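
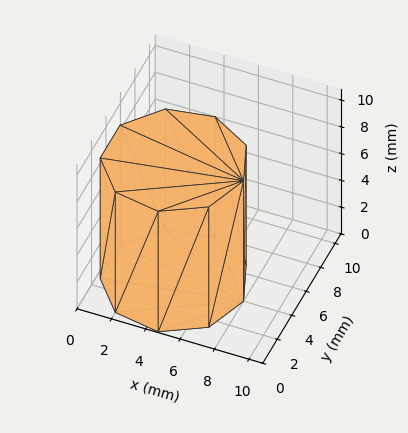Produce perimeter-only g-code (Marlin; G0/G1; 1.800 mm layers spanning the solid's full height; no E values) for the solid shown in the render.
Reading the render: the shape is a regular 9-sided prism (a cylinder approximated with 9 flat sides), circumscribed radius ≈ 4 mm, height ≈ 9 mm (dimensions read to the nearest mm from the axis ticks). For the g-code, the solid's height is divided into equal slices at the stated Δz and each level perimeter traced with G1 moves after a G0 lift.

; perimeter-only toolpath
G21 ; units = mm
G90 ; absolute positioning
G28 ; home
; layer 1
G0 Z1.800
G0 X8.000 Y4.000
G1 X7.064 Y6.571
G1 X4.695 Y7.939
G1 X2.000 Y7.464
G1 X0.241 Y5.368
G1 X0.241 Y2.632
G1 X2.000 Y0.536
G1 X4.695 Y0.061
G1 X7.064 Y1.429
G1 X8.000 Y4.000
; layer 2
G0 Z3.600
G0 X8.000 Y4.000
G1 X7.064 Y6.571
G1 X4.695 Y7.939
G1 X2.000 Y7.464
G1 X0.241 Y5.368
G1 X0.241 Y2.632
G1 X2.000 Y0.536
G1 X4.695 Y0.061
G1 X7.064 Y1.429
G1 X8.000 Y4.000
; layer 3
G0 Z5.400
G0 X8.000 Y4.000
G1 X7.064 Y6.571
G1 X4.695 Y7.939
G1 X2.000 Y7.464
G1 X0.241 Y5.368
G1 X0.241 Y2.632
G1 X2.000 Y0.536
G1 X4.695 Y0.061
G1 X7.064 Y1.429
G1 X8.000 Y4.000
; layer 4
G0 Z7.200
G0 X8.000 Y4.000
G1 X7.064 Y6.571
G1 X4.695 Y7.939
G1 X2.000 Y7.464
G1 X0.241 Y5.368
G1 X0.241 Y2.632
G1 X2.000 Y0.536
G1 X4.695 Y0.061
G1 X7.064 Y1.429
G1 X8.000 Y4.000
; layer 5
G0 Z9.000
G0 X8.000 Y4.000
G1 X7.064 Y6.571
G1 X4.695 Y7.939
G1 X2.000 Y7.464
G1 X0.241 Y5.368
G1 X0.241 Y2.632
G1 X2.000 Y0.536
G1 X4.695 Y0.061
G1 X7.064 Y1.429
G1 X8.000 Y4.000
M2 ; end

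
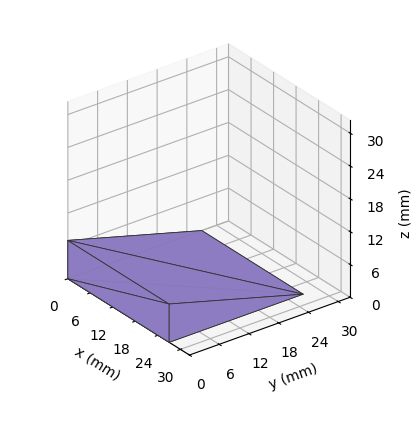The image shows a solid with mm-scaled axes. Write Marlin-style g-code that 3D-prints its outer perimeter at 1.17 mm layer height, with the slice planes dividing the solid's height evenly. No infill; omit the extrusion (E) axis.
Reading the render: the shape is a wedge (ramp): 27 × 27 mm base, rising to 7 mm along the y=0 edge and sloping linearly to z=0 at y=27 (dimensions read to the nearest mm from the axis ticks). For the g-code, the solid's height is divided into equal slices at the stated Δz and each level perimeter traced with G1 moves after a G0 lift.

; perimeter-only toolpath
G21 ; units = mm
G90 ; absolute positioning
G28 ; home
; layer 1
G0 Z1.17
G0 X0.00 Y0.00
G1 X27.00 Y0.00
G1 X27.00 Y22.50
G1 X0.00 Y22.50
G1 X0.00 Y0.00
; layer 2
G0 Z2.33
G0 X0.00 Y0.00
G1 X27.00 Y0.00
G1 X27.00 Y18.00
G1 X0.00 Y18.00
G1 X0.00 Y0.00
; layer 3
G0 Z3.50
G0 X0.00 Y0.00
G1 X27.00 Y0.00
G1 X27.00 Y13.50
G1 X0.00 Y13.50
G1 X0.00 Y0.00
; layer 4
G0 Z4.67
G0 X0.00 Y0.00
G1 X27.00 Y0.00
G1 X27.00 Y9.00
G1 X0.00 Y9.00
G1 X0.00 Y0.00
; layer 5
G0 Z5.83
G0 X0.00 Y0.00
G1 X27.00 Y0.00
G1 X27.00 Y4.50
G1 X0.00 Y4.50
G1 X0.00 Y0.00
M2 ; end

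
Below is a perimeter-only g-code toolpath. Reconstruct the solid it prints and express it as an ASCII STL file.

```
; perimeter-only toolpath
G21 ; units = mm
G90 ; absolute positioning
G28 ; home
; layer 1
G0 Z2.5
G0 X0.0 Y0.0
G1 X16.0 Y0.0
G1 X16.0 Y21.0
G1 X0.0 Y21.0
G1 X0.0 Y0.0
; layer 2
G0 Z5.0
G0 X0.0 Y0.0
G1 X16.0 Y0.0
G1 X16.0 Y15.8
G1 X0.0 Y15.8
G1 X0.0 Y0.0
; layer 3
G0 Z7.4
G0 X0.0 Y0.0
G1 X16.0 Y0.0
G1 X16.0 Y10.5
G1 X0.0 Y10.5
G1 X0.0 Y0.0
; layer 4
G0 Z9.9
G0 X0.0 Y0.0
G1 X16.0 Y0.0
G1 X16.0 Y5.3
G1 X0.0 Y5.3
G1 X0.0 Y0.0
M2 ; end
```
solid part
  facet normal 0.0000 0.0000 -1.0000
    outer loop
      vertex 16.0 26.3 0.0
      vertex 16.0 0.0 0.0
      vertex 0.0 0.0 0.0
    endloop
  endfacet
  facet normal 0.0000 0.0000 -1.0000
    outer loop
      vertex 0.0 26.3 0.0
      vertex 16.0 26.3 0.0
      vertex 0.0 0.0 0.0
    endloop
  endfacet
  facet normal 0.0000 -1.0000 0.0000
    outer loop
      vertex 0.0 0.0 0.0
      vertex 16.0 0.0 0.0
      vertex 16.0 0.0 12.4
    endloop
  endfacet
  facet normal 0.0000 -1.0000 0.0000
    outer loop
      vertex 0.0 0.0 0.0
      vertex 16.0 0.0 12.4
      vertex 0.0 0.0 12.4
    endloop
  endfacet
  facet normal 0.0000 0.4265 0.9045
    outer loop
      vertex 0.0 0.0 12.4
      vertex 16.0 0.0 12.4
      vertex 16.0 26.3 0.0
    endloop
  endfacet
  facet normal 0.0000 0.4265 0.9045
    outer loop
      vertex 0.0 0.0 12.4
      vertex 16.0 26.3 0.0
      vertex 0.0 26.3 0.0
    endloop
  endfacet
  facet normal -1.0000 0.0000 0.0000
    outer loop
      vertex 0.0 0.0 12.4
      vertex 0.0 26.3 0.0
      vertex 0.0 0.0 0.0
    endloop
  endfacet
  facet normal 1.0000 0.0000 0.0000
    outer loop
      vertex 16.0 0.0 0.0
      vertex 16.0 26.3 0.0
      vertex 16.0 0.0 12.4
    endloop
  endfacet
endsolid part

The G0 Z moves step by Δz≈2.5 mm. The G1 loops shrink linearly with z, so the solid tapers from its base footprint up to z≈12.4. Closing with a flat bottom cap and the tapered top and triangulating gives 8 facets — a wedge (ramp): 16 × 26.3 mm base, rising to 12.4 mm along the y=0 edge and sloping linearly to z=0 at y=26.3.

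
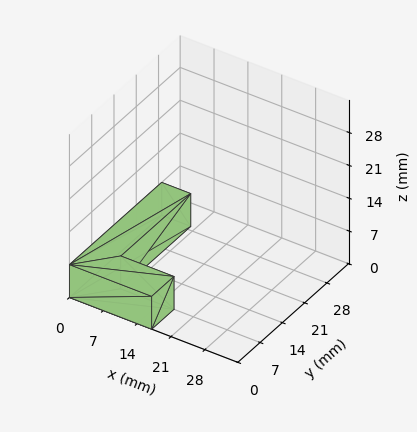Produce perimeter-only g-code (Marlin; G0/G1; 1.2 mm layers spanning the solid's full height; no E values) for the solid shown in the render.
Reading the render: the shape is an L-shaped prism: outer 17 × 29 mm, arm thicknesses ≈ 7 mm (horizontal) and 6 mm (vertical), extruded 7 mm in z (dimensions read to the nearest mm from the axis ticks). For the g-code, the solid's height is divided into equal slices at the stated Δz and each level perimeter traced with G1 moves after a G0 lift.

; perimeter-only toolpath
G21 ; units = mm
G90 ; absolute positioning
G28 ; home
; layer 1
G0 Z1.2
G0 X0.0 Y0.0
G1 X17.0 Y0.0
G1 X17.0 Y7.0
G1 X6.0 Y7.0
G1 X6.0 Y29.0
G1 X0.0 Y29.0
G1 X0.0 Y0.0
; layer 2
G0 Z2.3
G0 X0.0 Y0.0
G1 X17.0 Y0.0
G1 X17.0 Y7.0
G1 X6.0 Y7.0
G1 X6.0 Y29.0
G1 X0.0 Y29.0
G1 X0.0 Y0.0
; layer 3
G0 Z3.5
G0 X0.0 Y0.0
G1 X17.0 Y0.0
G1 X17.0 Y7.0
G1 X6.0 Y7.0
G1 X6.0 Y29.0
G1 X0.0 Y29.0
G1 X0.0 Y0.0
; layer 4
G0 Z4.7
G0 X0.0 Y0.0
G1 X17.0 Y0.0
G1 X17.0 Y7.0
G1 X6.0 Y7.0
G1 X6.0 Y29.0
G1 X0.0 Y29.0
G1 X0.0 Y0.0
; layer 5
G0 Z5.8
G0 X0.0 Y0.0
G1 X17.0 Y0.0
G1 X17.0 Y7.0
G1 X6.0 Y7.0
G1 X6.0 Y29.0
G1 X0.0 Y29.0
G1 X0.0 Y0.0
; layer 6
G0 Z7.0
G0 X0.0 Y0.0
G1 X17.0 Y0.0
G1 X17.0 Y7.0
G1 X6.0 Y7.0
G1 X6.0 Y29.0
G1 X0.0 Y29.0
G1 X0.0 Y0.0
M2 ; end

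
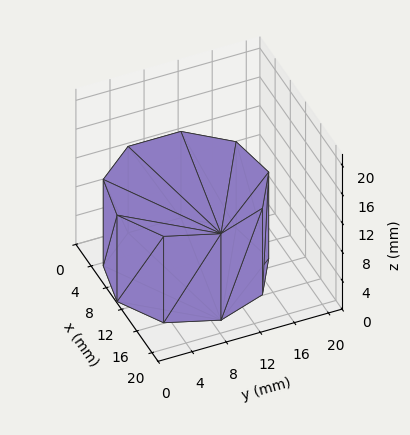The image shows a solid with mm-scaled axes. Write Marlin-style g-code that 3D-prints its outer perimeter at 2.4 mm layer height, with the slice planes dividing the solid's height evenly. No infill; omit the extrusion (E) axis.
Reading the render: the shape is a regular 9-sided prism (a cylinder approximated with 9 flat sides), circumscribed radius ≈ 9 mm, height ≈ 12 mm (dimensions read to the nearest mm from the axis ticks). For the g-code, the solid's height is divided into equal slices at the stated Δz and each level perimeter traced with G1 moves after a G0 lift.

; perimeter-only toolpath
G21 ; units = mm
G90 ; absolute positioning
G28 ; home
; layer 1
G0 Z2.4
G0 X18.0 Y9.0
G1 X15.9 Y14.8
G1 X10.6 Y17.9
G1 X4.5 Y16.8
G1 X0.5 Y12.1
G1 X0.5 Y5.9
G1 X4.5 Y1.2
G1 X10.6 Y0.1
G1 X15.9 Y3.2
G1 X18.0 Y9.0
; layer 2
G0 Z4.8
G0 X18.0 Y9.0
G1 X15.9 Y14.8
G1 X10.6 Y17.9
G1 X4.5 Y16.8
G1 X0.5 Y12.1
G1 X0.5 Y5.9
G1 X4.5 Y1.2
G1 X10.6 Y0.1
G1 X15.9 Y3.2
G1 X18.0 Y9.0
; layer 3
G0 Z7.2
G0 X18.0 Y9.0
G1 X15.9 Y14.8
G1 X10.6 Y17.9
G1 X4.5 Y16.8
G1 X0.5 Y12.1
G1 X0.5 Y5.9
G1 X4.5 Y1.2
G1 X10.6 Y0.1
G1 X15.9 Y3.2
G1 X18.0 Y9.0
; layer 4
G0 Z9.6
G0 X18.0 Y9.0
G1 X15.9 Y14.8
G1 X10.6 Y17.9
G1 X4.5 Y16.8
G1 X0.5 Y12.1
G1 X0.5 Y5.9
G1 X4.5 Y1.2
G1 X10.6 Y0.1
G1 X15.9 Y3.2
G1 X18.0 Y9.0
; layer 5
G0 Z12.0
G0 X18.0 Y9.0
G1 X15.9 Y14.8
G1 X10.6 Y17.9
G1 X4.5 Y16.8
G1 X0.5 Y12.1
G1 X0.5 Y5.9
G1 X4.5 Y1.2
G1 X10.6 Y0.1
G1 X15.9 Y3.2
G1 X18.0 Y9.0
M2 ; end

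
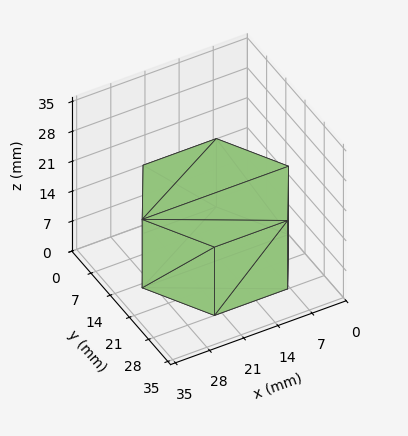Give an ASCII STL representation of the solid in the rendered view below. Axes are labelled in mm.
Reading the render: the shape is a regular 6-sided prism (a cylinder approximated with 6 flat sides), circumscribed radius ≈ 15 mm, height ≈ 16 mm (dimensions read to the nearest mm from the axis ticks). For the STL, each face is triangulated and given an outward normal.

solid part
  facet normal 0.0000 0.0000 -1.0000
    outer loop
      vertex 7.50 27.99 0.00
      vertex 22.50 27.99 0.00
      vertex 30.00 15.00 0.00
    endloop
  endfacet
  facet normal 0.0000 0.0000 -1.0000
    outer loop
      vertex 0.00 15.00 0.00
      vertex 7.50 27.99 0.00
      vertex 30.00 15.00 0.00
    endloop
  endfacet
  facet normal 0.0000 0.0000 -1.0000
    outer loop
      vertex 7.50 2.01 0.00
      vertex 0.00 15.00 0.00
      vertex 30.00 15.00 0.00
    endloop
  endfacet
  facet normal 0.0000 0.0000 -1.0000
    outer loop
      vertex 22.50 2.01 0.00
      vertex 7.50 2.01 0.00
      vertex 30.00 15.00 0.00
    endloop
  endfacet
  facet normal 0.0000 0.0000 1.0000
    outer loop
      vertex 30.00 15.00 16.00
      vertex 22.50 27.99 16.00
      vertex 7.50 27.99 16.00
    endloop
  endfacet
  facet normal 0.0000 0.0000 1.0000
    outer loop
      vertex 30.00 15.00 16.00
      vertex 7.50 27.99 16.00
      vertex 0.00 15.00 16.00
    endloop
  endfacet
  facet normal 0.0000 0.0000 1.0000
    outer loop
      vertex 30.00 15.00 16.00
      vertex 0.00 15.00 16.00
      vertex 7.50 2.01 16.00
    endloop
  endfacet
  facet normal 0.0000 0.0000 1.0000
    outer loop
      vertex 30.00 15.00 16.00
      vertex 7.50 2.01 16.00
      vertex 22.50 2.01 16.00
    endloop
  endfacet
  facet normal 0.8660 0.5000 0.0000
    outer loop
      vertex 30.00 15.00 0.00
      vertex 22.50 27.99 0.00
      vertex 22.50 27.99 16.00
    endloop
  endfacet
  facet normal 0.8660 0.5000 0.0000
    outer loop
      vertex 30.00 15.00 0.00
      vertex 22.50 27.99 16.00
      vertex 30.00 15.00 16.00
    endloop
  endfacet
  facet normal 0.0000 1.0000 0.0000
    outer loop
      vertex 22.50 27.99 0.00
      vertex 7.50 27.99 0.00
      vertex 7.50 27.99 16.00
    endloop
  endfacet
  facet normal 0.0000 1.0000 0.0000
    outer loop
      vertex 22.50 27.99 0.00
      vertex 7.50 27.99 16.00
      vertex 22.50 27.99 16.00
    endloop
  endfacet
  facet normal -0.8660 0.5000 0.0000
    outer loop
      vertex 7.50 27.99 0.00
      vertex 0.00 15.00 0.00
      vertex 0.00 15.00 16.00
    endloop
  endfacet
  facet normal -0.8660 0.5000 0.0000
    outer loop
      vertex 7.50 27.99 0.00
      vertex 0.00 15.00 16.00
      vertex 7.50 27.99 16.00
    endloop
  endfacet
  facet normal -0.8660 -0.5000 0.0000
    outer loop
      vertex 0.00 15.00 0.00
      vertex 7.50 2.01 0.00
      vertex 7.50 2.01 16.00
    endloop
  endfacet
  facet normal -0.8660 -0.5000 0.0000
    outer loop
      vertex 0.00 15.00 0.00
      vertex 7.50 2.01 16.00
      vertex 0.00 15.00 16.00
    endloop
  endfacet
  facet normal 0.0000 -1.0000 0.0000
    outer loop
      vertex 7.50 2.01 0.00
      vertex 22.50 2.01 0.00
      vertex 22.50 2.01 16.00
    endloop
  endfacet
  facet normal 0.0000 -1.0000 0.0000
    outer loop
      vertex 7.50 2.01 0.00
      vertex 22.50 2.01 16.00
      vertex 7.50 2.01 16.00
    endloop
  endfacet
  facet normal 0.8660 -0.5000 0.0000
    outer loop
      vertex 22.50 2.01 0.00
      vertex 30.00 15.00 0.00
      vertex 30.00 15.00 16.00
    endloop
  endfacet
  facet normal 0.8660 -0.5000 0.0000
    outer loop
      vertex 22.50 2.01 0.00
      vertex 30.00 15.00 16.00
      vertex 22.50 2.01 16.00
    endloop
  endfacet
endsolid part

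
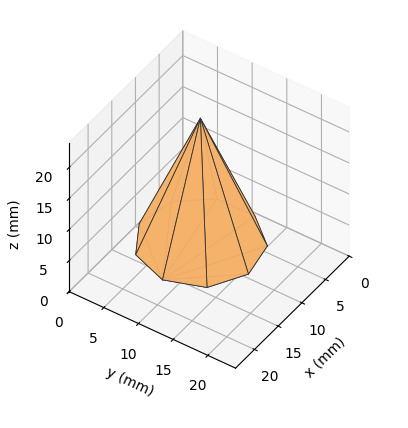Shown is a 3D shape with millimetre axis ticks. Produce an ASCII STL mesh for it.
Reading the render: the shape is a regular 9-sided pyramid, base circumscribed radius ≈ 8 mm, apex at z ≈ 20 mm (dimensions read to the nearest mm from the axis ticks). For the STL, each face is triangulated and given an outward normal.

solid part
  facet normal 0.0000 0.0000 -1.0000
    outer loop
      vertex 9.389 15.878 0.000
      vertex 14.128 13.142 0.000
      vertex 16.000 8.000 0.000
    endloop
  endfacet
  facet normal 0.0000 0.0000 -1.0000
    outer loop
      vertex 4.000 14.928 0.000
      vertex 9.389 15.878 0.000
      vertex 16.000 8.000 0.000
    endloop
  endfacet
  facet normal 0.0000 0.0000 -1.0000
    outer loop
      vertex 0.482 10.736 0.000
      vertex 4.000 14.928 0.000
      vertex 16.000 8.000 0.000
    endloop
  endfacet
  facet normal 0.0000 0.0000 -1.0000
    outer loop
      vertex 0.482 5.264 0.000
      vertex 0.482 10.736 0.000
      vertex 16.000 8.000 0.000
    endloop
  endfacet
  facet normal 0.0000 0.0000 -1.0000
    outer loop
      vertex 4.000 1.072 0.000
      vertex 0.482 5.264 0.000
      vertex 16.000 8.000 0.000
    endloop
  endfacet
  facet normal 0.0000 0.0000 -1.0000
    outer loop
      vertex 9.389 0.122 0.000
      vertex 4.000 1.072 0.000
      vertex 16.000 8.000 0.000
    endloop
  endfacet
  facet normal 0.0000 0.0000 -1.0000
    outer loop
      vertex 14.128 2.858 0.000
      vertex 9.389 0.122 0.000
      vertex 16.000 8.000 0.000
    endloop
  endfacet
  facet normal 0.8796 0.3202 0.3518
    outer loop
      vertex 16.000 8.000 0.000
      vertex 14.128 13.142 0.000
      vertex 8.000 8.000 20.000
    endloop
  endfacet
  facet normal 0.4680 0.8107 0.3518
    outer loop
      vertex 14.128 13.142 0.000
      vertex 9.389 15.878 0.000
      vertex 8.000 8.000 20.000
    endloop
  endfacet
  facet normal -0.1625 0.9218 0.3518
    outer loop
      vertex 9.389 15.878 0.000
      vertex 4.000 14.928 0.000
      vertex 8.000 8.000 20.000
    endloop
  endfacet
  facet normal -0.7170 0.6017 0.3518
    outer loop
      vertex 4.000 14.928 0.000
      vertex 0.482 10.736 0.000
      vertex 8.000 8.000 20.000
    endloop
  endfacet
  facet normal -0.9361 0.0000 0.3519
    outer loop
      vertex 0.482 10.736 0.000
      vertex 0.482 5.264 0.000
      vertex 8.000 8.000 20.000
    endloop
  endfacet
  facet normal -0.7170 -0.6017 0.3518
    outer loop
      vertex 0.482 5.264 0.000
      vertex 4.000 1.072 0.000
      vertex 8.000 8.000 20.000
    endloop
  endfacet
  facet normal -0.1625 -0.9218 0.3518
    outer loop
      vertex 4.000 1.072 0.000
      vertex 9.389 0.122 0.000
      vertex 8.000 8.000 20.000
    endloop
  endfacet
  facet normal 0.4680 -0.8107 0.3518
    outer loop
      vertex 9.389 0.122 0.000
      vertex 14.128 2.858 0.000
      vertex 8.000 8.000 20.000
    endloop
  endfacet
  facet normal 0.8796 -0.3202 0.3518
    outer loop
      vertex 14.128 2.858 0.000
      vertex 16.000 8.000 0.000
      vertex 8.000 8.000 20.000
    endloop
  endfacet
endsolid part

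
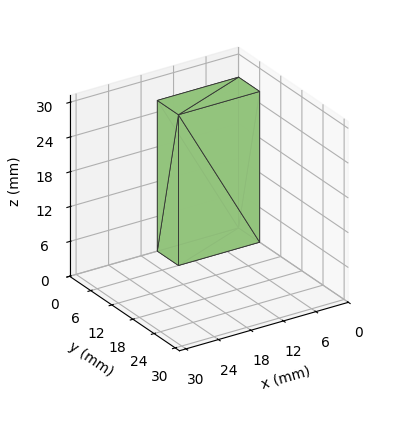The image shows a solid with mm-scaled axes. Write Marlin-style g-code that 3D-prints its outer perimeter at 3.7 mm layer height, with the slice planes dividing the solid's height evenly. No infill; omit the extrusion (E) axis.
Reading the render: the shape is a rectangular box, roughly 15 × 6 mm footprint and 26 mm tall (dimensions read to the nearest mm from the axis ticks). For the g-code, the solid's height is divided into equal slices at the stated Δz and each level perimeter traced with G1 moves after a G0 lift.

; perimeter-only toolpath
G21 ; units = mm
G90 ; absolute positioning
G28 ; home
; layer 1
G0 Z3.7
G0 X0.0 Y0.0
G1 X15.0 Y0.0
G1 X15.0 Y6.0
G1 X0.0 Y6.0
G1 X0.0 Y0.0
; layer 2
G0 Z7.4
G0 X0.0 Y0.0
G1 X15.0 Y0.0
G1 X15.0 Y6.0
G1 X0.0 Y6.0
G1 X0.0 Y0.0
; layer 3
G0 Z11.1
G0 X0.0 Y0.0
G1 X15.0 Y0.0
G1 X15.0 Y6.0
G1 X0.0 Y6.0
G1 X0.0 Y0.0
; layer 4
G0 Z14.9
G0 X0.0 Y0.0
G1 X15.0 Y0.0
G1 X15.0 Y6.0
G1 X0.0 Y6.0
G1 X0.0 Y0.0
; layer 5
G0 Z18.6
G0 X0.0 Y0.0
G1 X15.0 Y0.0
G1 X15.0 Y6.0
G1 X0.0 Y6.0
G1 X0.0 Y0.0
; layer 6
G0 Z22.3
G0 X0.0 Y0.0
G1 X15.0 Y0.0
G1 X15.0 Y6.0
G1 X0.0 Y6.0
G1 X0.0 Y0.0
; layer 7
G0 Z26.0
G0 X0.0 Y0.0
G1 X15.0 Y0.0
G1 X15.0 Y6.0
G1 X0.0 Y6.0
G1 X0.0 Y0.0
M2 ; end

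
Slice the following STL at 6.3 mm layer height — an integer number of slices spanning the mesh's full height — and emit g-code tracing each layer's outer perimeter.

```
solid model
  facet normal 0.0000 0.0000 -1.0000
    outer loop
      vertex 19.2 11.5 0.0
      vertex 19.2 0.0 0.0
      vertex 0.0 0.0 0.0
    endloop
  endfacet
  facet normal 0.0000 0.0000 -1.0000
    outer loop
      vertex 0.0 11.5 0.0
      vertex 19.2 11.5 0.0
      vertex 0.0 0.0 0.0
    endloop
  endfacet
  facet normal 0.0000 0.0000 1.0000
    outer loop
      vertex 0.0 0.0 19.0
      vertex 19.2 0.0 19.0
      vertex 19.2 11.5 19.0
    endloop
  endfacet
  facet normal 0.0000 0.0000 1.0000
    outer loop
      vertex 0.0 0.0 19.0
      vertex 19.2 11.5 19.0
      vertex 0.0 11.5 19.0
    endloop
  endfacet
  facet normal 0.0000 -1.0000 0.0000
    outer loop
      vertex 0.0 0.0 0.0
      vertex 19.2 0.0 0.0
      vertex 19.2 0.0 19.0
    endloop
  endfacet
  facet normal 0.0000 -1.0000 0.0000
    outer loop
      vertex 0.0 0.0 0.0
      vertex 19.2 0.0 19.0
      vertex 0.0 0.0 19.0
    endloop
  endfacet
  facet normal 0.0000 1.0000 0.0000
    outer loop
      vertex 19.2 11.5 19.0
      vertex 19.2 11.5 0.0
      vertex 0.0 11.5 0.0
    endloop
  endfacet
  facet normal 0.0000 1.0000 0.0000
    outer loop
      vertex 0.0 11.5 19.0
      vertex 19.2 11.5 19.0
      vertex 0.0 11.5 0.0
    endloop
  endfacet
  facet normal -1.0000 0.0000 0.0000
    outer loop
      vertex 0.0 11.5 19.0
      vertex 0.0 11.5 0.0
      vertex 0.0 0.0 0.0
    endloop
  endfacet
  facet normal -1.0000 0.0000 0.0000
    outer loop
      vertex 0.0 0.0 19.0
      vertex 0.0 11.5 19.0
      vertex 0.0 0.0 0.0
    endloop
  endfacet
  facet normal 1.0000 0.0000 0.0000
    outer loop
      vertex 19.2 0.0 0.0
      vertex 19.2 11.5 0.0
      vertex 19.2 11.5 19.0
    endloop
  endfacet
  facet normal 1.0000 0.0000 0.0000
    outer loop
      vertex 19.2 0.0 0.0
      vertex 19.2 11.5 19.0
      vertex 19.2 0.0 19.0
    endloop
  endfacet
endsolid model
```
; perimeter-only toolpath
G21 ; units = mm
G90 ; absolute positioning
G28 ; home
; layer 1
G0 Z6.3
G0 X0.0 Y0.0
G1 X19.2 Y0.0
G1 X19.2 Y11.5
G1 X0.0 Y11.5
G1 X0.0 Y0.0
; layer 2
G0 Z12.7
G0 X0.0 Y0.0
G1 X19.2 Y0.0
G1 X19.2 Y11.5
G1 X0.0 Y11.5
G1 X0.0 Y0.0
; layer 3
G0 Z19.0
G0 X0.0 Y0.0
G1 X19.2 Y0.0
G1 X19.2 Y11.5
G1 X0.0 Y11.5
G1 X0.0 Y0.0
M2 ; end

The solid is a rectangular box, roughly 19.2 × 11.5 mm footprint and 19 mm tall. Slicing at Δz = 6.3 mm — 3 equal slices spanning the solid's height, so layer i sits at z = i·h/3 — gives 3 non-empty perimeters. Each is a 4-segment closed polygon; G0 lifts to the layer z and rapids to the start vertex, then G1 traces the edges.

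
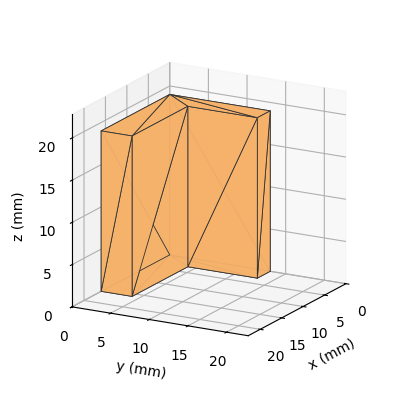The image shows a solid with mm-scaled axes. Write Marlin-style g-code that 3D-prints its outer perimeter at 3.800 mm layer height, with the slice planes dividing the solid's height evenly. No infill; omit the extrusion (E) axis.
Reading the render: the shape is an L-shaped prism: outer 16 × 13 mm, arm thicknesses ≈ 4 mm (horizontal) and 3 mm (vertical), extruded 19 mm in z (dimensions read to the nearest mm from the axis ticks). For the g-code, the solid's height is divided into equal slices at the stated Δz and each level perimeter traced with G1 moves after a G0 lift.

; perimeter-only toolpath
G21 ; units = mm
G90 ; absolute positioning
G28 ; home
; layer 1
G0 Z3.800
G0 X0.000 Y0.000
G1 X16.000 Y0.000
G1 X16.000 Y4.000
G1 X3.000 Y4.000
G1 X3.000 Y13.000
G1 X0.000 Y13.000
G1 X0.000 Y0.000
; layer 2
G0 Z7.600
G0 X0.000 Y0.000
G1 X16.000 Y0.000
G1 X16.000 Y4.000
G1 X3.000 Y4.000
G1 X3.000 Y13.000
G1 X0.000 Y13.000
G1 X0.000 Y0.000
; layer 3
G0 Z11.400
G0 X0.000 Y0.000
G1 X16.000 Y0.000
G1 X16.000 Y4.000
G1 X3.000 Y4.000
G1 X3.000 Y13.000
G1 X0.000 Y13.000
G1 X0.000 Y0.000
; layer 4
G0 Z15.200
G0 X0.000 Y0.000
G1 X16.000 Y0.000
G1 X16.000 Y4.000
G1 X3.000 Y4.000
G1 X3.000 Y13.000
G1 X0.000 Y13.000
G1 X0.000 Y0.000
; layer 5
G0 Z19.000
G0 X0.000 Y0.000
G1 X16.000 Y0.000
G1 X16.000 Y4.000
G1 X3.000 Y4.000
G1 X3.000 Y13.000
G1 X0.000 Y13.000
G1 X0.000 Y0.000
M2 ; end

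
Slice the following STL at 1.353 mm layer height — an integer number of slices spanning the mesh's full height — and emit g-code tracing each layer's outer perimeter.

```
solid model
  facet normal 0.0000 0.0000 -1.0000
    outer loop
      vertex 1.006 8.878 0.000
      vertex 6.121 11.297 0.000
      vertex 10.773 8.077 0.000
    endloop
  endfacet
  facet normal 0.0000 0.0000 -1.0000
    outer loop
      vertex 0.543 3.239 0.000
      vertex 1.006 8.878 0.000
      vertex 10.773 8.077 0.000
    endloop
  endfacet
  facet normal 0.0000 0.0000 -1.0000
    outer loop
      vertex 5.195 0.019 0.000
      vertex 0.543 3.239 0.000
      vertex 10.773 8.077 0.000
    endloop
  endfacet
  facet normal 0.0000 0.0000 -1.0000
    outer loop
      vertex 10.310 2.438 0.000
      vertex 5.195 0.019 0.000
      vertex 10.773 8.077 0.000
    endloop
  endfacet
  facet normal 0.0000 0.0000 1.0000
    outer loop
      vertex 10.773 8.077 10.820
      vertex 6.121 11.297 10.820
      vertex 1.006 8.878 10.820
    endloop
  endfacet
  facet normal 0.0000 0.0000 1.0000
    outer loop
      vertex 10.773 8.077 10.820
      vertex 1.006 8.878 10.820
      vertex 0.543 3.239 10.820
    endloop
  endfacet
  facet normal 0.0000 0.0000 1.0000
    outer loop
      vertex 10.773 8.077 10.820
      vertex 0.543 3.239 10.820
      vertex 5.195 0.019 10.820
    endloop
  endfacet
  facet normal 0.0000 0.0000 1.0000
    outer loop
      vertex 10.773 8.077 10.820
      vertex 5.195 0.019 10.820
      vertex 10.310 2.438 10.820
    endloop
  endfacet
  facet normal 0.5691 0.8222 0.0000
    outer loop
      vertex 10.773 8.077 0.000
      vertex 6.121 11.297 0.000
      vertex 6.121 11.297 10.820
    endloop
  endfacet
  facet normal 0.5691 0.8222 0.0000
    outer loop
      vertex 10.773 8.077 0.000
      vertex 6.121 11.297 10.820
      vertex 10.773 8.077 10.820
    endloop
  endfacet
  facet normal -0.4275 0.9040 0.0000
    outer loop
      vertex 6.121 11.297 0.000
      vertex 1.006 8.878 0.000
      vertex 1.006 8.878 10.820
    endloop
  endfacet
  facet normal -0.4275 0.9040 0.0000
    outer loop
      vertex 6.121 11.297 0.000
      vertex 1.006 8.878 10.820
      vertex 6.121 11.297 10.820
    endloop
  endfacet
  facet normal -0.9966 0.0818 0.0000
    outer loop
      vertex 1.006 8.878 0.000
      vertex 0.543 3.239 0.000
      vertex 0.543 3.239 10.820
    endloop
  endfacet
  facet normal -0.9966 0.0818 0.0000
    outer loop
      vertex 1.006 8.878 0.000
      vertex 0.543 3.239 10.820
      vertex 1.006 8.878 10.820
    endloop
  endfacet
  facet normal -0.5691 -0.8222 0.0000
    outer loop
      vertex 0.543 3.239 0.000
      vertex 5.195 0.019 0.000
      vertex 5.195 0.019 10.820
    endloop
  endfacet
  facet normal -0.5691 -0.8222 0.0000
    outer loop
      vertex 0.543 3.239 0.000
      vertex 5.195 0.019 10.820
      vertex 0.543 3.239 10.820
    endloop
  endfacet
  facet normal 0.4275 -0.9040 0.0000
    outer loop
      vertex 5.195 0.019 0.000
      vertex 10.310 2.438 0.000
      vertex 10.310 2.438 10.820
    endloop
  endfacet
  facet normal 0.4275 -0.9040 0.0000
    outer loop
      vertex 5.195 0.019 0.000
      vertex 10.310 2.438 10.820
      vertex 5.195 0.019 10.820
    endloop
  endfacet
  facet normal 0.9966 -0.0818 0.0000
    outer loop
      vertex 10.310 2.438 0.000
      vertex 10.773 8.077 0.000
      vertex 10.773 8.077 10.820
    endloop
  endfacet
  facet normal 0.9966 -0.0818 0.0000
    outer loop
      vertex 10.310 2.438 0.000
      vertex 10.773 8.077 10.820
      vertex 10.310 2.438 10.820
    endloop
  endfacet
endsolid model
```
; perimeter-only toolpath
G21 ; units = mm
G90 ; absolute positioning
G28 ; home
; layer 1
G0 Z1.353
G0 X10.773 Y8.077
G1 X6.121 Y11.297
G1 X1.006 Y8.878
G1 X0.543 Y3.239
G1 X5.195 Y0.019
G1 X10.310 Y2.438
G1 X10.773 Y8.077
; layer 2
G0 Z2.705
G0 X10.773 Y8.077
G1 X6.121 Y11.297
G1 X1.006 Y8.878
G1 X0.543 Y3.239
G1 X5.195 Y0.019
G1 X10.310 Y2.438
G1 X10.773 Y8.077
; layer 3
G0 Z4.058
G0 X10.773 Y8.077
G1 X6.121 Y11.297
G1 X1.006 Y8.878
G1 X0.543 Y3.239
G1 X5.195 Y0.019
G1 X10.310 Y2.438
G1 X10.773 Y8.077
; layer 4
G0 Z5.410
G0 X10.773 Y8.077
G1 X6.121 Y11.297
G1 X1.006 Y8.878
G1 X0.543 Y3.239
G1 X5.195 Y0.019
G1 X10.310 Y2.438
G1 X10.773 Y8.077
; layer 5
G0 Z6.763
G0 X10.773 Y8.077
G1 X6.121 Y11.297
G1 X1.006 Y8.878
G1 X0.543 Y3.239
G1 X5.195 Y0.019
G1 X10.310 Y2.438
G1 X10.773 Y8.077
; layer 6
G0 Z8.115
G0 X10.773 Y8.077
G1 X6.121 Y11.297
G1 X1.006 Y8.878
G1 X0.543 Y3.239
G1 X5.195 Y0.019
G1 X10.310 Y2.438
G1 X10.773 Y8.077
; layer 7
G0 Z9.468
G0 X10.773 Y8.077
G1 X6.121 Y11.297
G1 X1.006 Y8.878
G1 X0.543 Y3.239
G1 X5.195 Y0.019
G1 X10.310 Y2.438
G1 X10.773 Y8.077
; layer 8
G0 Z10.820
G0 X10.773 Y8.077
G1 X6.121 Y11.297
G1 X1.006 Y8.878
G1 X0.543 Y3.239
G1 X5.195 Y0.019
G1 X10.310 Y2.438
G1 X10.773 Y8.077
M2 ; end

The solid is a regular 6-sided prism (a cylinder approximated with 6 flat sides), circumscribed radius ≈ 5.66 mm, height ≈ 10.8 mm. Slicing at Δz = 1.353 mm — 8 equal slices spanning the solid's height, so layer i sits at z = i·h/8 — gives 8 non-empty perimeters. Each is a 6-segment closed polygon; G0 lifts to the layer z and rapids to the start vertex, then G1 traces the edges.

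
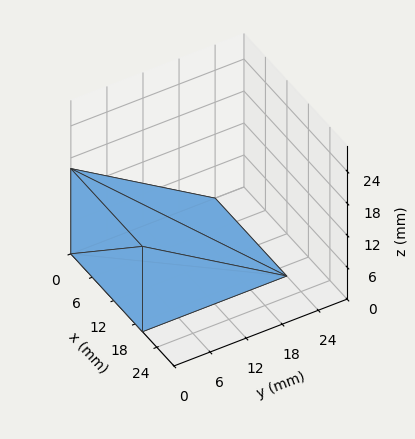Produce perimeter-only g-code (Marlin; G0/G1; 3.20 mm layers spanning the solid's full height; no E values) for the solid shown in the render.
Reading the render: the shape is a wedge (ramp): 20 × 24 mm base, rising to 16 mm along the y=0 edge and sloping linearly to z=0 at y=24 (dimensions read to the nearest mm from the axis ticks). For the g-code, the solid's height is divided into equal slices at the stated Δz and each level perimeter traced with G1 moves after a G0 lift.

; perimeter-only toolpath
G21 ; units = mm
G90 ; absolute positioning
G28 ; home
; layer 1
G0 Z3.20
G0 X0.00 Y0.00
G1 X20.00 Y0.00
G1 X20.00 Y19.20
G1 X0.00 Y19.20
G1 X0.00 Y0.00
; layer 2
G0 Z6.40
G0 X0.00 Y0.00
G1 X20.00 Y0.00
G1 X20.00 Y14.40
G1 X0.00 Y14.40
G1 X0.00 Y0.00
; layer 3
G0 Z9.60
G0 X0.00 Y0.00
G1 X20.00 Y0.00
G1 X20.00 Y9.60
G1 X0.00 Y9.60
G1 X0.00 Y0.00
; layer 4
G0 Z12.80
G0 X0.00 Y0.00
G1 X20.00 Y0.00
G1 X20.00 Y4.80
G1 X0.00 Y4.80
G1 X0.00 Y0.00
M2 ; end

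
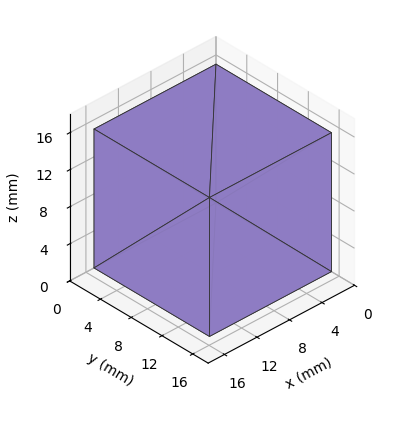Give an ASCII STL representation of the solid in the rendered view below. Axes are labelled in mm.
Reading the render: the shape is a rectangular box, roughly 15 × 15 mm footprint and 15 mm tall (dimensions read to the nearest mm from the axis ticks). For the STL, each face is triangulated and given an outward normal.

solid part
  facet normal 0.0000 0.0000 -1.0000
    outer loop
      vertex 15.000 15.000 0.000
      vertex 15.000 0.000 0.000
      vertex 0.000 0.000 0.000
    endloop
  endfacet
  facet normal 0.0000 0.0000 -1.0000
    outer loop
      vertex 0.000 15.000 0.000
      vertex 15.000 15.000 0.000
      vertex 0.000 0.000 0.000
    endloop
  endfacet
  facet normal 0.0000 0.0000 1.0000
    outer loop
      vertex 0.000 0.000 15.000
      vertex 15.000 0.000 15.000
      vertex 15.000 15.000 15.000
    endloop
  endfacet
  facet normal 0.0000 0.0000 1.0000
    outer loop
      vertex 0.000 0.000 15.000
      vertex 15.000 15.000 15.000
      vertex 0.000 15.000 15.000
    endloop
  endfacet
  facet normal 0.0000 -1.0000 0.0000
    outer loop
      vertex 0.000 0.000 0.000
      vertex 15.000 0.000 0.000
      vertex 15.000 0.000 15.000
    endloop
  endfacet
  facet normal 0.0000 -1.0000 0.0000
    outer loop
      vertex 0.000 0.000 0.000
      vertex 15.000 0.000 15.000
      vertex 0.000 0.000 15.000
    endloop
  endfacet
  facet normal 0.0000 1.0000 0.0000
    outer loop
      vertex 15.000 15.000 15.000
      vertex 15.000 15.000 0.000
      vertex 0.000 15.000 0.000
    endloop
  endfacet
  facet normal 0.0000 1.0000 0.0000
    outer loop
      vertex 0.000 15.000 15.000
      vertex 15.000 15.000 15.000
      vertex 0.000 15.000 0.000
    endloop
  endfacet
  facet normal -1.0000 0.0000 0.0000
    outer loop
      vertex 0.000 15.000 15.000
      vertex 0.000 15.000 0.000
      vertex 0.000 0.000 0.000
    endloop
  endfacet
  facet normal -1.0000 0.0000 0.0000
    outer loop
      vertex 0.000 0.000 15.000
      vertex 0.000 15.000 15.000
      vertex 0.000 0.000 0.000
    endloop
  endfacet
  facet normal 1.0000 0.0000 0.0000
    outer loop
      vertex 15.000 0.000 0.000
      vertex 15.000 15.000 0.000
      vertex 15.000 15.000 15.000
    endloop
  endfacet
  facet normal 1.0000 0.0000 0.0000
    outer loop
      vertex 15.000 0.000 0.000
      vertex 15.000 15.000 15.000
      vertex 15.000 0.000 15.000
    endloop
  endfacet
endsolid part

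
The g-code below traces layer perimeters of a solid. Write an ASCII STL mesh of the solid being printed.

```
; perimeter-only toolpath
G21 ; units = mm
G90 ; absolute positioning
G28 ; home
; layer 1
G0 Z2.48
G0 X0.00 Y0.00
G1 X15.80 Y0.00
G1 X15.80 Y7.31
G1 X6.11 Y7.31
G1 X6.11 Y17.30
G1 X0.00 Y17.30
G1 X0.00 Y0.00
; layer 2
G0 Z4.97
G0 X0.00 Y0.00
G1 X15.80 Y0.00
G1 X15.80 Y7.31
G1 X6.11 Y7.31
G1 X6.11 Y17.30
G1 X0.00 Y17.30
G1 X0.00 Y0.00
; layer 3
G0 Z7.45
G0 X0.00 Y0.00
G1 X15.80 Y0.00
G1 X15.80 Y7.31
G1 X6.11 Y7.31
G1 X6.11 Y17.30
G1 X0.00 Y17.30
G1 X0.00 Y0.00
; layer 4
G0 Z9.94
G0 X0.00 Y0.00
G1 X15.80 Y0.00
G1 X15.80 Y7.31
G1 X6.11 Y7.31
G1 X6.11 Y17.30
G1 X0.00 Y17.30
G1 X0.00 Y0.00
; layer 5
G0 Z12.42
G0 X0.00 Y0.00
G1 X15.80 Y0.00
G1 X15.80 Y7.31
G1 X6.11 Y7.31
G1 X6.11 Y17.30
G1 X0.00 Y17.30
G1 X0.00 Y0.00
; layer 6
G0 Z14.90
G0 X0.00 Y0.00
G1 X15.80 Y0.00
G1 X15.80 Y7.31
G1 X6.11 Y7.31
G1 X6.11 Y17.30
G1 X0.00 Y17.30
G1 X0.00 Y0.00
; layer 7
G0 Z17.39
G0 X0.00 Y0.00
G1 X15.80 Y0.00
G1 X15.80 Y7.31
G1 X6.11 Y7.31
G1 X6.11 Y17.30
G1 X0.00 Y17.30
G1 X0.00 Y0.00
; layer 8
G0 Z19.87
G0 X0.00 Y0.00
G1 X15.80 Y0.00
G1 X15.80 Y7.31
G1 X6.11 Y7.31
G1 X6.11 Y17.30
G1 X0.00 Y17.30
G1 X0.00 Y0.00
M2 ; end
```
solid part
  facet normal 0.0000 0.0000 -1.0000
    outer loop
      vertex 15.80 7.31 0.00
      vertex 15.80 0.00 0.00
      vertex 0.00 0.00 0.00
    endloop
  endfacet
  facet normal 0.0000 0.0000 -1.0000
    outer loop
      vertex 6.11 7.31 0.00
      vertex 15.80 7.31 0.00
      vertex 0.00 0.00 0.00
    endloop
  endfacet
  facet normal 0.0000 0.0000 -1.0000
    outer loop
      vertex 6.11 17.30 0.00
      vertex 6.11 7.31 0.00
      vertex 0.00 0.00 0.00
    endloop
  endfacet
  facet normal 0.0000 0.0000 -1.0000
    outer loop
      vertex 0.00 17.30 0.00
      vertex 6.11 17.30 0.00
      vertex 0.00 0.00 0.00
    endloop
  endfacet
  facet normal 0.0000 0.0000 1.0000
    outer loop
      vertex 0.00 0.00 19.87
      vertex 15.80 0.00 19.87
      vertex 15.80 7.31 19.87
    endloop
  endfacet
  facet normal 0.0000 0.0000 1.0000
    outer loop
      vertex 0.00 0.00 19.87
      vertex 15.80 7.31 19.87
      vertex 6.11 7.31 19.87
    endloop
  endfacet
  facet normal 0.0000 0.0000 1.0000
    outer loop
      vertex 0.00 0.00 19.87
      vertex 6.11 7.31 19.87
      vertex 6.11 17.30 19.87
    endloop
  endfacet
  facet normal 0.0000 0.0000 1.0000
    outer loop
      vertex 0.00 0.00 19.87
      vertex 6.11 17.30 19.87
      vertex 0.00 17.30 19.87
    endloop
  endfacet
  facet normal 0.0000 -1.0000 0.0000
    outer loop
      vertex 0.00 0.00 0.00
      vertex 15.80 0.00 0.00
      vertex 15.80 0.00 19.87
    endloop
  endfacet
  facet normal 0.0000 -1.0000 0.0000
    outer loop
      vertex 0.00 0.00 0.00
      vertex 15.80 0.00 19.87
      vertex 0.00 0.00 19.87
    endloop
  endfacet
  facet normal 1.0000 0.0000 0.0000
    outer loop
      vertex 15.80 0.00 0.00
      vertex 15.80 7.31 0.00
      vertex 15.80 7.31 19.87
    endloop
  endfacet
  facet normal 1.0000 0.0000 0.0000
    outer loop
      vertex 15.80 0.00 0.00
      vertex 15.80 7.31 19.87
      vertex 15.80 0.00 19.87
    endloop
  endfacet
  facet normal 0.0000 1.0000 0.0000
    outer loop
      vertex 15.80 7.31 0.00
      vertex 6.11 7.31 0.00
      vertex 6.11 7.31 19.87
    endloop
  endfacet
  facet normal 0.0000 1.0000 0.0000
    outer loop
      vertex 15.80 7.31 0.00
      vertex 6.11 7.31 19.87
      vertex 15.80 7.31 19.87
    endloop
  endfacet
  facet normal 1.0000 0.0000 0.0000
    outer loop
      vertex 6.11 7.31 0.00
      vertex 6.11 17.30 0.00
      vertex 6.11 17.30 19.87
    endloop
  endfacet
  facet normal 1.0000 0.0000 0.0000
    outer loop
      vertex 6.11 7.31 0.00
      vertex 6.11 17.30 19.87
      vertex 6.11 7.31 19.87
    endloop
  endfacet
  facet normal 0.0000 1.0000 0.0000
    outer loop
      vertex 6.11 17.30 0.00
      vertex 0.00 17.30 0.00
      vertex 0.00 17.30 19.87
    endloop
  endfacet
  facet normal 0.0000 1.0000 0.0000
    outer loop
      vertex 6.11 17.30 0.00
      vertex 0.00 17.30 19.87
      vertex 6.11 17.30 19.87
    endloop
  endfacet
  facet normal -1.0000 0.0000 0.0000
    outer loop
      vertex 0.00 17.30 0.00
      vertex 0.00 0.00 0.00
      vertex 0.00 0.00 19.87
    endloop
  endfacet
  facet normal -1.0000 0.0000 0.0000
    outer loop
      vertex 0.00 17.30 0.00
      vertex 0.00 0.00 19.87
      vertex 0.00 17.30 19.87
    endloop
  endfacet
endsolid part

The G0 Z moves step by Δz≈2.48 mm. Every layer's G1 loop is the same polygon, so the solid is a straight extrusion of it from z=0 to z≈19.9. Closing with flat bottom and top caps and triangulating gives 20 facets — an L-shaped prism: outer 15.8 × 17.3 mm, arm thicknesses ≈ 7.31 mm (horizontal) and 6.11 mm (vertical), extruded 19.9 mm in z.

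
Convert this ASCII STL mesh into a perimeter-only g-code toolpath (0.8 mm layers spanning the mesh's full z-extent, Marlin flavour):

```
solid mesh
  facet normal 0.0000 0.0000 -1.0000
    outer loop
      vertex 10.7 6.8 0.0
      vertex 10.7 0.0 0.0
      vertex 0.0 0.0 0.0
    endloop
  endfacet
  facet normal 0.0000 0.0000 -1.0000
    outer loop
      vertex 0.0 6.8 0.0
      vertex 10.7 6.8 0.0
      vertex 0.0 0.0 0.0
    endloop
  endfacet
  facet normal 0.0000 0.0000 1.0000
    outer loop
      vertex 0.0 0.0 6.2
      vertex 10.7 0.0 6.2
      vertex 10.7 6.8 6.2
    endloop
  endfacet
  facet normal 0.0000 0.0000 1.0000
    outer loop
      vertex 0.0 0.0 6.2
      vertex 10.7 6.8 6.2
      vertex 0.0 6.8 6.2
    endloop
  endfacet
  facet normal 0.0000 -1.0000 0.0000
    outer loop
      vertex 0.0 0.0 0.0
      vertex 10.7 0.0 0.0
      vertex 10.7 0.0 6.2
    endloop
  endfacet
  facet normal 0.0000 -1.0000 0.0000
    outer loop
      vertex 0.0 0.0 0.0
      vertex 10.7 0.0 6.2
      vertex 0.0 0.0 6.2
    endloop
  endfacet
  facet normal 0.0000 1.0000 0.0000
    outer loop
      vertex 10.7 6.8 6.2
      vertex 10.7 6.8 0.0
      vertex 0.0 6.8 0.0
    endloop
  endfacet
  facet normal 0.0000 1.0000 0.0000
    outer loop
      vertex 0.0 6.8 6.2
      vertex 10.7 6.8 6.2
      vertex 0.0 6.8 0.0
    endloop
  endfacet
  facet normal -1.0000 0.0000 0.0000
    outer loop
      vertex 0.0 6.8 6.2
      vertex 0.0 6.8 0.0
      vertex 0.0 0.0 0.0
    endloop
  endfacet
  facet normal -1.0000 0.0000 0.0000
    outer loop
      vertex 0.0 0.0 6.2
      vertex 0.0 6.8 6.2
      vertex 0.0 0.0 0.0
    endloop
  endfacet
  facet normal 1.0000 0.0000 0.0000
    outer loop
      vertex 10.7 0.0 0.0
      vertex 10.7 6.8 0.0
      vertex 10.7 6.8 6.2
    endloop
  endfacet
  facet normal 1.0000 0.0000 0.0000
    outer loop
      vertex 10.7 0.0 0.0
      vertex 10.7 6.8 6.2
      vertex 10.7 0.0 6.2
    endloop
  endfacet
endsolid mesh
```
; perimeter-only toolpath
G21 ; units = mm
G90 ; absolute positioning
G28 ; home
; layer 1
G0 Z0.8
G0 X0.0 Y0.0
G1 X10.7 Y0.0
G1 X10.7 Y6.8
G1 X0.0 Y6.8
G1 X0.0 Y0.0
; layer 2
G0 Z1.6
G0 X0.0 Y0.0
G1 X10.7 Y0.0
G1 X10.7 Y6.8
G1 X0.0 Y6.8
G1 X0.0 Y0.0
; layer 3
G0 Z2.3
G0 X0.0 Y0.0
G1 X10.7 Y0.0
G1 X10.7 Y6.8
G1 X0.0 Y6.8
G1 X0.0 Y0.0
; layer 4
G0 Z3.1
G0 X0.0 Y0.0
G1 X10.7 Y0.0
G1 X10.7 Y6.8
G1 X0.0 Y6.8
G1 X0.0 Y0.0
; layer 5
G0 Z3.9
G0 X0.0 Y0.0
G1 X10.7 Y0.0
G1 X10.7 Y6.8
G1 X0.0 Y6.8
G1 X0.0 Y0.0
; layer 6
G0 Z4.7
G0 X0.0 Y0.0
G1 X10.7 Y0.0
G1 X10.7 Y6.8
G1 X0.0 Y6.8
G1 X0.0 Y0.0
; layer 7
G0 Z5.4
G0 X0.0 Y0.0
G1 X10.7 Y0.0
G1 X10.7 Y6.8
G1 X0.0 Y6.8
G1 X0.0 Y0.0
; layer 8
G0 Z6.2
G0 X0.0 Y0.0
G1 X10.7 Y0.0
G1 X10.7 Y6.8
G1 X0.0 Y6.8
G1 X0.0 Y0.0
M2 ; end

The solid is a rectangular box, roughly 10.7 × 6.8 mm footprint and 6.2 mm tall. Slicing at Δz = 0.8 mm — 8 equal slices spanning the solid's height, so layer i sits at z = i·h/8 — gives 8 non-empty perimeters. Each is a 4-segment closed polygon; G0 lifts to the layer z and rapids to the start vertex, then G1 traces the edges.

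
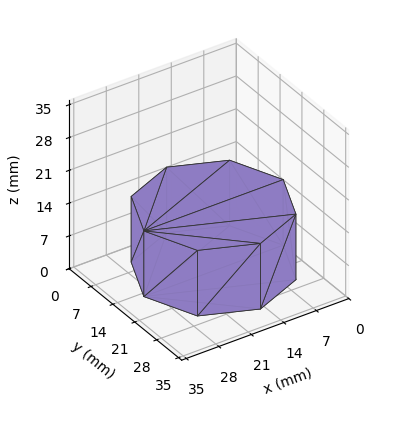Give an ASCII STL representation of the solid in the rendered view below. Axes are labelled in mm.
Reading the render: the shape is a regular 8-sided prism (a cylinder approximated with 8 flat sides), circumscribed radius ≈ 15 mm, height ≈ 14 mm (dimensions read to the nearest mm from the axis ticks). For the STL, each face is triangulated and given an outward normal.

solid part
  facet normal 0.0000 0.0000 -1.0000
    outer loop
      vertex 15.0 30.0 0.0
      vertex 25.6 25.6 0.0
      vertex 30.0 15.0 0.0
    endloop
  endfacet
  facet normal 0.0000 0.0000 -1.0000
    outer loop
      vertex 4.4 25.6 0.0
      vertex 15.0 30.0 0.0
      vertex 30.0 15.0 0.0
    endloop
  endfacet
  facet normal 0.0000 0.0000 -1.0000
    outer loop
      vertex 0.0 15.0 0.0
      vertex 4.4 25.6 0.0
      vertex 30.0 15.0 0.0
    endloop
  endfacet
  facet normal 0.0000 0.0000 -1.0000
    outer loop
      vertex 4.4 4.4 0.0
      vertex 0.0 15.0 0.0
      vertex 30.0 15.0 0.0
    endloop
  endfacet
  facet normal 0.0000 0.0000 -1.0000
    outer loop
      vertex 15.0 0.0 0.0
      vertex 4.4 4.4 0.0
      vertex 30.0 15.0 0.0
    endloop
  endfacet
  facet normal 0.0000 0.0000 -1.0000
    outer loop
      vertex 25.6 4.4 0.0
      vertex 15.0 0.0 0.0
      vertex 30.0 15.0 0.0
    endloop
  endfacet
  facet normal 0.0000 0.0000 1.0000
    outer loop
      vertex 30.0 15.0 14.0
      vertex 25.6 25.6 14.0
      vertex 15.0 30.0 14.0
    endloop
  endfacet
  facet normal 0.0000 0.0000 1.0000
    outer loop
      vertex 30.0 15.0 14.0
      vertex 15.0 30.0 14.0
      vertex 4.4 25.6 14.0
    endloop
  endfacet
  facet normal 0.0000 0.0000 1.0000
    outer loop
      vertex 30.0 15.0 14.0
      vertex 4.4 25.6 14.0
      vertex 0.0 15.0 14.0
    endloop
  endfacet
  facet normal 0.0000 0.0000 1.0000
    outer loop
      vertex 30.0 15.0 14.0
      vertex 0.0 15.0 14.0
      vertex 4.4 4.4 14.0
    endloop
  endfacet
  facet normal 0.0000 0.0000 1.0000
    outer loop
      vertex 30.0 15.0 14.0
      vertex 4.4 4.4 14.0
      vertex 15.0 0.0 14.0
    endloop
  endfacet
  facet normal 0.0000 0.0000 1.0000
    outer loop
      vertex 30.0 15.0 14.0
      vertex 15.0 0.0 14.0
      vertex 25.6 4.4 14.0
    endloop
  endfacet
  facet normal 0.9236 0.3834 0.0000
    outer loop
      vertex 30.0 15.0 0.0
      vertex 25.6 25.6 0.0
      vertex 25.6 25.6 14.0
    endloop
  endfacet
  facet normal 0.9236 0.3834 0.0000
    outer loop
      vertex 30.0 15.0 0.0
      vertex 25.6 25.6 14.0
      vertex 30.0 15.0 14.0
    endloop
  endfacet
  facet normal 0.3834 0.9236 0.0000
    outer loop
      vertex 25.6 25.6 0.0
      vertex 15.0 30.0 0.0
      vertex 15.0 30.0 14.0
    endloop
  endfacet
  facet normal 0.3834 0.9236 0.0000
    outer loop
      vertex 25.6 25.6 0.0
      vertex 15.0 30.0 14.0
      vertex 25.6 25.6 14.0
    endloop
  endfacet
  facet normal -0.3834 0.9236 0.0000
    outer loop
      vertex 15.0 30.0 0.0
      vertex 4.4 25.6 0.0
      vertex 4.4 25.6 14.0
    endloop
  endfacet
  facet normal -0.3834 0.9236 0.0000
    outer loop
      vertex 15.0 30.0 0.0
      vertex 4.4 25.6 14.0
      vertex 15.0 30.0 14.0
    endloop
  endfacet
  facet normal -0.9236 0.3834 0.0000
    outer loop
      vertex 4.4 25.6 0.0
      vertex 0.0 15.0 0.0
      vertex 0.0 15.0 14.0
    endloop
  endfacet
  facet normal -0.9236 0.3834 0.0000
    outer loop
      vertex 4.4 25.6 0.0
      vertex 0.0 15.0 14.0
      vertex 4.4 25.6 14.0
    endloop
  endfacet
  facet normal -0.9236 -0.3834 0.0000
    outer loop
      vertex 0.0 15.0 0.0
      vertex 4.4 4.4 0.0
      vertex 4.4 4.4 14.0
    endloop
  endfacet
  facet normal -0.9236 -0.3834 0.0000
    outer loop
      vertex 0.0 15.0 0.0
      vertex 4.4 4.4 14.0
      vertex 0.0 15.0 14.0
    endloop
  endfacet
  facet normal -0.3834 -0.9236 0.0000
    outer loop
      vertex 4.4 4.4 0.0
      vertex 15.0 0.0 0.0
      vertex 15.0 0.0 14.0
    endloop
  endfacet
  facet normal -0.3834 -0.9236 0.0000
    outer loop
      vertex 4.4 4.4 0.0
      vertex 15.0 0.0 14.0
      vertex 4.4 4.4 14.0
    endloop
  endfacet
  facet normal 0.3834 -0.9236 0.0000
    outer loop
      vertex 15.0 0.0 0.0
      vertex 25.6 4.4 0.0
      vertex 25.6 4.4 14.0
    endloop
  endfacet
  facet normal 0.3834 -0.9236 0.0000
    outer loop
      vertex 15.0 0.0 0.0
      vertex 25.6 4.4 14.0
      vertex 15.0 0.0 14.0
    endloop
  endfacet
  facet normal 0.9236 -0.3834 0.0000
    outer loop
      vertex 25.6 4.4 0.0
      vertex 30.0 15.0 0.0
      vertex 30.0 15.0 14.0
    endloop
  endfacet
  facet normal 0.9236 -0.3834 0.0000
    outer loop
      vertex 25.6 4.4 0.0
      vertex 30.0 15.0 14.0
      vertex 25.6 4.4 14.0
    endloop
  endfacet
endsolid part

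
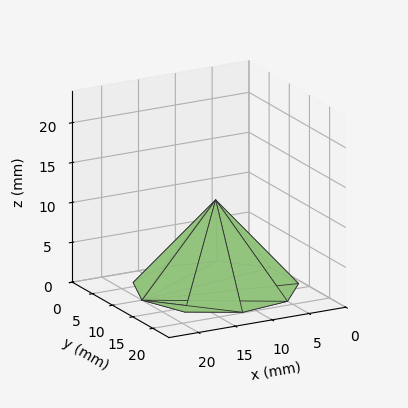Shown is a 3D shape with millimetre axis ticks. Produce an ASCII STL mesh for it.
Reading the render: the shape is a regular 9-sided pyramid, base circumscribed radius ≈ 10 mm, apex at z ≈ 11 mm (dimensions read to the nearest mm from the axis ticks). For the STL, each face is triangulated and given an outward normal.

solid part
  facet normal 0.0000 0.0000 -1.0000
    outer loop
      vertex 11.7 19.8 0.0
      vertex 17.7 16.4 0.0
      vertex 20.0 10.0 0.0
    endloop
  endfacet
  facet normal 0.0000 0.0000 -1.0000
    outer loop
      vertex 5.0 18.7 0.0
      vertex 11.7 19.8 0.0
      vertex 20.0 10.0 0.0
    endloop
  endfacet
  facet normal 0.0000 0.0000 -1.0000
    outer loop
      vertex 0.6 13.4 0.0
      vertex 5.0 18.7 0.0
      vertex 20.0 10.0 0.0
    endloop
  endfacet
  facet normal 0.0000 0.0000 -1.0000
    outer loop
      vertex 0.6 6.6 0.0
      vertex 0.6 13.4 0.0
      vertex 20.0 10.0 0.0
    endloop
  endfacet
  facet normal 0.0000 0.0000 -1.0000
    outer loop
      vertex 5.0 1.3 0.0
      vertex 0.6 6.6 0.0
      vertex 20.0 10.0 0.0
    endloop
  endfacet
  facet normal 0.0000 0.0000 -1.0000
    outer loop
      vertex 11.7 0.2 0.0
      vertex 5.0 1.3 0.0
      vertex 20.0 10.0 0.0
    endloop
  endfacet
  facet normal 0.0000 0.0000 -1.0000
    outer loop
      vertex 17.7 3.6 0.0
      vertex 11.7 0.2 0.0
      vertex 20.0 10.0 0.0
    endloop
  endfacet
  facet normal 0.7151 0.2570 0.6501
    outer loop
      vertex 20.0 10.0 0.0
      vertex 17.7 16.4 0.0
      vertex 10.0 10.0 11.0
    endloop
  endfacet
  facet normal 0.3754 0.6625 0.6482
    outer loop
      vertex 17.7 16.4 0.0
      vertex 11.7 19.8 0.0
      vertex 10.0 10.0 11.0
    endloop
  endfacet
  facet normal -0.1232 0.7504 0.6495
    outer loop
      vertex 11.7 19.8 0.0
      vertex 5.0 18.7 0.0
      vertex 10.0 10.0 11.0
    endloop
  endfacet
  facet normal -0.5848 0.4855 0.6498
    outer loop
      vertex 5.0 18.7 0.0
      vertex 0.6 13.4 0.0
      vertex 10.0 10.0 11.0
    endloop
  endfacet
  facet normal -0.7602 0.0000 0.6497
    outer loop
      vertex 0.6 13.4 0.0
      vertex 0.6 6.6 0.0
      vertex 10.0 10.0 11.0
    endloop
  endfacet
  facet normal -0.5848 -0.4855 0.6498
    outer loop
      vertex 0.6 6.6 0.0
      vertex 5.0 1.3 0.0
      vertex 10.0 10.0 11.0
    endloop
  endfacet
  facet normal -0.1232 -0.7504 0.6495
    outer loop
      vertex 5.0 1.3 0.0
      vertex 11.7 0.2 0.0
      vertex 10.0 10.0 11.0
    endloop
  endfacet
  facet normal 0.3754 -0.6625 0.6482
    outer loop
      vertex 11.7 0.2 0.0
      vertex 17.7 3.6 0.0
      vertex 10.0 10.0 11.0
    endloop
  endfacet
  facet normal 0.7151 -0.2570 0.6501
    outer loop
      vertex 17.7 3.6 0.0
      vertex 20.0 10.0 0.0
      vertex 10.0 10.0 11.0
    endloop
  endfacet
endsolid part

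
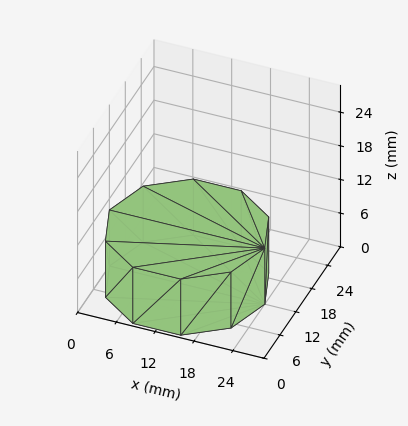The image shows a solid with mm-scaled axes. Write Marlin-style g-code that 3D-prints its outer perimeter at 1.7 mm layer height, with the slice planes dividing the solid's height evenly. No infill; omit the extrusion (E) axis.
Reading the render: the shape is a regular 10-sided prism (a cylinder approximated with 10 flat sides), circumscribed radius ≈ 12 mm, height ≈ 10 mm (dimensions read to the nearest mm from the axis ticks). For the g-code, the solid's height is divided into equal slices at the stated Δz and each level perimeter traced with G1 moves after a G0 lift.

; perimeter-only toolpath
G21 ; units = mm
G90 ; absolute positioning
G28 ; home
; layer 1
G0 Z1.7
G0 X24.0 Y12.0
G1 X21.7 Y19.1
G1 X15.7 Y23.4
G1 X8.3 Y23.4
G1 X2.3 Y19.1
G1 X0.0 Y12.0
G1 X2.3 Y4.9
G1 X8.3 Y0.6
G1 X15.7 Y0.6
G1 X21.7 Y4.9
G1 X24.0 Y12.0
; layer 2
G0 Z3.3
G0 X24.0 Y12.0
G1 X21.7 Y19.1
G1 X15.7 Y23.4
G1 X8.3 Y23.4
G1 X2.3 Y19.1
G1 X0.0 Y12.0
G1 X2.3 Y4.9
G1 X8.3 Y0.6
G1 X15.7 Y0.6
G1 X21.7 Y4.9
G1 X24.0 Y12.0
; layer 3
G0 Z5.0
G0 X24.0 Y12.0
G1 X21.7 Y19.1
G1 X15.7 Y23.4
G1 X8.3 Y23.4
G1 X2.3 Y19.1
G1 X0.0 Y12.0
G1 X2.3 Y4.9
G1 X8.3 Y0.6
G1 X15.7 Y0.6
G1 X21.7 Y4.9
G1 X24.0 Y12.0
; layer 4
G0 Z6.7
G0 X24.0 Y12.0
G1 X21.7 Y19.1
G1 X15.7 Y23.4
G1 X8.3 Y23.4
G1 X2.3 Y19.1
G1 X0.0 Y12.0
G1 X2.3 Y4.9
G1 X8.3 Y0.6
G1 X15.7 Y0.6
G1 X21.7 Y4.9
G1 X24.0 Y12.0
; layer 5
G0 Z8.3
G0 X24.0 Y12.0
G1 X21.7 Y19.1
G1 X15.7 Y23.4
G1 X8.3 Y23.4
G1 X2.3 Y19.1
G1 X0.0 Y12.0
G1 X2.3 Y4.9
G1 X8.3 Y0.6
G1 X15.7 Y0.6
G1 X21.7 Y4.9
G1 X24.0 Y12.0
; layer 6
G0 Z10.0
G0 X24.0 Y12.0
G1 X21.7 Y19.1
G1 X15.7 Y23.4
G1 X8.3 Y23.4
G1 X2.3 Y19.1
G1 X0.0 Y12.0
G1 X2.3 Y4.9
G1 X8.3 Y0.6
G1 X15.7 Y0.6
G1 X21.7 Y4.9
G1 X24.0 Y12.0
M2 ; end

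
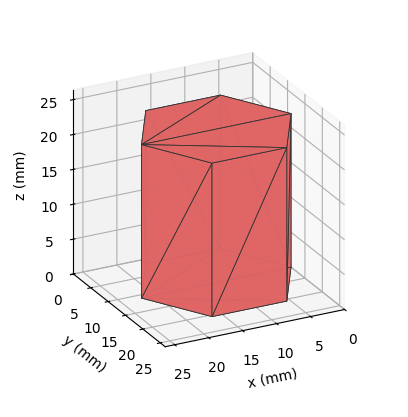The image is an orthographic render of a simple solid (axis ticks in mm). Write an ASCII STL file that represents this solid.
Reading the render: the shape is a regular 6-sided prism (a cylinder approximated with 6 flat sides), circumscribed radius ≈ 11 mm, height ≈ 22 mm (dimensions read to the nearest mm from the axis ticks). For the STL, each face is triangulated and given an outward normal.

solid part
  facet normal 0.0000 0.0000 -1.0000
    outer loop
      vertex 5.500 20.526 0.000
      vertex 16.500 20.526 0.000
      vertex 22.000 11.000 0.000
    endloop
  endfacet
  facet normal 0.0000 0.0000 -1.0000
    outer loop
      vertex 0.000 11.000 0.000
      vertex 5.500 20.526 0.000
      vertex 22.000 11.000 0.000
    endloop
  endfacet
  facet normal 0.0000 0.0000 -1.0000
    outer loop
      vertex 5.500 1.474 0.000
      vertex 0.000 11.000 0.000
      vertex 22.000 11.000 0.000
    endloop
  endfacet
  facet normal 0.0000 0.0000 -1.0000
    outer loop
      vertex 16.500 1.474 0.000
      vertex 5.500 1.474 0.000
      vertex 22.000 11.000 0.000
    endloop
  endfacet
  facet normal 0.0000 0.0000 1.0000
    outer loop
      vertex 22.000 11.000 22.000
      vertex 16.500 20.526 22.000
      vertex 5.500 20.526 22.000
    endloop
  endfacet
  facet normal 0.0000 0.0000 1.0000
    outer loop
      vertex 22.000 11.000 22.000
      vertex 5.500 20.526 22.000
      vertex 0.000 11.000 22.000
    endloop
  endfacet
  facet normal 0.0000 0.0000 1.0000
    outer loop
      vertex 22.000 11.000 22.000
      vertex 0.000 11.000 22.000
      vertex 5.500 1.474 22.000
    endloop
  endfacet
  facet normal 0.0000 0.0000 1.0000
    outer loop
      vertex 22.000 11.000 22.000
      vertex 5.500 1.474 22.000
      vertex 16.500 1.474 22.000
    endloop
  endfacet
  facet normal 0.8660 0.5000 0.0000
    outer loop
      vertex 22.000 11.000 0.000
      vertex 16.500 20.526 0.000
      vertex 16.500 20.526 22.000
    endloop
  endfacet
  facet normal 0.8660 0.5000 0.0000
    outer loop
      vertex 22.000 11.000 0.000
      vertex 16.500 20.526 22.000
      vertex 22.000 11.000 22.000
    endloop
  endfacet
  facet normal 0.0000 1.0000 0.0000
    outer loop
      vertex 16.500 20.526 0.000
      vertex 5.500 20.526 0.000
      vertex 5.500 20.526 22.000
    endloop
  endfacet
  facet normal 0.0000 1.0000 0.0000
    outer loop
      vertex 16.500 20.526 0.000
      vertex 5.500 20.526 22.000
      vertex 16.500 20.526 22.000
    endloop
  endfacet
  facet normal -0.8660 0.5000 0.0000
    outer loop
      vertex 5.500 20.526 0.000
      vertex 0.000 11.000 0.000
      vertex 0.000 11.000 22.000
    endloop
  endfacet
  facet normal -0.8660 0.5000 0.0000
    outer loop
      vertex 5.500 20.526 0.000
      vertex 0.000 11.000 22.000
      vertex 5.500 20.526 22.000
    endloop
  endfacet
  facet normal -0.8660 -0.5000 0.0000
    outer loop
      vertex 0.000 11.000 0.000
      vertex 5.500 1.474 0.000
      vertex 5.500 1.474 22.000
    endloop
  endfacet
  facet normal -0.8660 -0.5000 0.0000
    outer loop
      vertex 0.000 11.000 0.000
      vertex 5.500 1.474 22.000
      vertex 0.000 11.000 22.000
    endloop
  endfacet
  facet normal 0.0000 -1.0000 0.0000
    outer loop
      vertex 5.500 1.474 0.000
      vertex 16.500 1.474 0.000
      vertex 16.500 1.474 22.000
    endloop
  endfacet
  facet normal 0.0000 -1.0000 0.0000
    outer loop
      vertex 5.500 1.474 0.000
      vertex 16.500 1.474 22.000
      vertex 5.500 1.474 22.000
    endloop
  endfacet
  facet normal 0.8660 -0.5000 0.0000
    outer loop
      vertex 16.500 1.474 0.000
      vertex 22.000 11.000 0.000
      vertex 22.000 11.000 22.000
    endloop
  endfacet
  facet normal 0.8660 -0.5000 0.0000
    outer loop
      vertex 16.500 1.474 0.000
      vertex 22.000 11.000 22.000
      vertex 16.500 1.474 22.000
    endloop
  endfacet
endsolid part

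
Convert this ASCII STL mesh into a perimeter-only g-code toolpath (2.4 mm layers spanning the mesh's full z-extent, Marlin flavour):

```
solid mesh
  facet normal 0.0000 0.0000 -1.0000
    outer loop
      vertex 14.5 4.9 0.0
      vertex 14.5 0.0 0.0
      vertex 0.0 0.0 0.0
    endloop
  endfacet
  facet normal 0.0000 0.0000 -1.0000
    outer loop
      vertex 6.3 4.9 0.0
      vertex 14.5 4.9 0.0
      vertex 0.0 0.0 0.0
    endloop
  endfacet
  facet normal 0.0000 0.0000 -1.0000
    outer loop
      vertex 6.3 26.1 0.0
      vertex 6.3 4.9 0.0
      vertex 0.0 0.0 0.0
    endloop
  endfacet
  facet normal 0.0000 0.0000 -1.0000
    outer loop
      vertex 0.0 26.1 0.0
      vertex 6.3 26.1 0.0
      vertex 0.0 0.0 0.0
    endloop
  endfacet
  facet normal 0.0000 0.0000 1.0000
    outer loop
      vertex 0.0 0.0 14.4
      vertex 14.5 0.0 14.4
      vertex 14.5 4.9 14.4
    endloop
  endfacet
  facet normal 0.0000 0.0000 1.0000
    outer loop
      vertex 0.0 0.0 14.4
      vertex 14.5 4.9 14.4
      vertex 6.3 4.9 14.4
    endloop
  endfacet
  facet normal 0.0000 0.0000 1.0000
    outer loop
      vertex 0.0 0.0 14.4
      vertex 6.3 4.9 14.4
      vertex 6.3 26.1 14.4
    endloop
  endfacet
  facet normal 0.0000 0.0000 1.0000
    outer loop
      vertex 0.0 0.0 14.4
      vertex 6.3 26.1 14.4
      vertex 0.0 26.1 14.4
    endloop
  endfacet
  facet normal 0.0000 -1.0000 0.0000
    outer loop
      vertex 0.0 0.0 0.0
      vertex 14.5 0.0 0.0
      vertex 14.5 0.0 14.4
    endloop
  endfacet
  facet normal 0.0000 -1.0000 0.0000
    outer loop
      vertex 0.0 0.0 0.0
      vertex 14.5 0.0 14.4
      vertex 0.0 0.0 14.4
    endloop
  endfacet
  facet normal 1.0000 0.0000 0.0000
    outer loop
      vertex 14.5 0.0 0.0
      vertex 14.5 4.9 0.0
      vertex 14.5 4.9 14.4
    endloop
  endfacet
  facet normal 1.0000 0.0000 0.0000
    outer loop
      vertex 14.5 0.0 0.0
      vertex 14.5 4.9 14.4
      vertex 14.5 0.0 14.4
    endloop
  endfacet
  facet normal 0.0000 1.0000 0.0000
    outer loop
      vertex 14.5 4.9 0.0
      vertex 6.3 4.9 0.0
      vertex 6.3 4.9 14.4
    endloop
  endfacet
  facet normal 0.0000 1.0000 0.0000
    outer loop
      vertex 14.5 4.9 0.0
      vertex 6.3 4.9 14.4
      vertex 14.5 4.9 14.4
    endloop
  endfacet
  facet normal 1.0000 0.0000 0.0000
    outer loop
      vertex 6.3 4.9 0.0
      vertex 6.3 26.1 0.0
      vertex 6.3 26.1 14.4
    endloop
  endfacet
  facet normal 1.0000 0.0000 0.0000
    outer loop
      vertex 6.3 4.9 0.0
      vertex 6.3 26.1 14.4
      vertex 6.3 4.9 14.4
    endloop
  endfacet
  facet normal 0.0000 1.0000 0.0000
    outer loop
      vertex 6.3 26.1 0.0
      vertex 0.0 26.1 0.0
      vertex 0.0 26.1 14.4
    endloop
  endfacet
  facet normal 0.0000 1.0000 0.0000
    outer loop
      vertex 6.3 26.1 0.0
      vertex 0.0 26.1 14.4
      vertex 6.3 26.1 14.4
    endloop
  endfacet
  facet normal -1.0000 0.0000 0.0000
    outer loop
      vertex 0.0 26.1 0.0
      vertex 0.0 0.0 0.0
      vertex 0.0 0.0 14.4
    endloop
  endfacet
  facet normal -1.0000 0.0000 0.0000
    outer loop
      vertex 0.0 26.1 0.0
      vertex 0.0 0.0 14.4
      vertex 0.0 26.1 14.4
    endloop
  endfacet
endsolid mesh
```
; perimeter-only toolpath
G21 ; units = mm
G90 ; absolute positioning
G28 ; home
; layer 1
G0 Z2.4
G0 X0.0 Y0.0
G1 X14.5 Y0.0
G1 X14.5 Y4.9
G1 X6.3 Y4.9
G1 X6.3 Y26.1
G1 X0.0 Y26.1
G1 X0.0 Y0.0
; layer 2
G0 Z4.8
G0 X0.0 Y0.0
G1 X14.5 Y0.0
G1 X14.5 Y4.9
G1 X6.3 Y4.9
G1 X6.3 Y26.1
G1 X0.0 Y26.1
G1 X0.0 Y0.0
; layer 3
G0 Z7.2
G0 X0.0 Y0.0
G1 X14.5 Y0.0
G1 X14.5 Y4.9
G1 X6.3 Y4.9
G1 X6.3 Y26.1
G1 X0.0 Y26.1
G1 X0.0 Y0.0
; layer 4
G0 Z9.6
G0 X0.0 Y0.0
G1 X14.5 Y0.0
G1 X14.5 Y4.9
G1 X6.3 Y4.9
G1 X6.3 Y26.1
G1 X0.0 Y26.1
G1 X0.0 Y0.0
; layer 5
G0 Z12.0
G0 X0.0 Y0.0
G1 X14.5 Y0.0
G1 X14.5 Y4.9
G1 X6.3 Y4.9
G1 X6.3 Y26.1
G1 X0.0 Y26.1
G1 X0.0 Y0.0
; layer 6
G0 Z14.4
G0 X0.0 Y0.0
G1 X14.5 Y0.0
G1 X14.5 Y4.9
G1 X6.3 Y4.9
G1 X6.3 Y26.1
G1 X0.0 Y26.1
G1 X0.0 Y0.0
M2 ; end

The solid is an L-shaped prism: outer 14.5 × 26.1 mm, arm thicknesses ≈ 4.9 mm (horizontal) and 6.3 mm (vertical), extruded 14.4 mm in z. Slicing at Δz = 2.4 mm — 6 equal slices spanning the solid's height, so layer i sits at z = i·h/6 — gives 6 non-empty perimeters. Each is a 6-segment closed polygon; G0 lifts to the layer z and rapids to the start vertex, then G1 traces the edges.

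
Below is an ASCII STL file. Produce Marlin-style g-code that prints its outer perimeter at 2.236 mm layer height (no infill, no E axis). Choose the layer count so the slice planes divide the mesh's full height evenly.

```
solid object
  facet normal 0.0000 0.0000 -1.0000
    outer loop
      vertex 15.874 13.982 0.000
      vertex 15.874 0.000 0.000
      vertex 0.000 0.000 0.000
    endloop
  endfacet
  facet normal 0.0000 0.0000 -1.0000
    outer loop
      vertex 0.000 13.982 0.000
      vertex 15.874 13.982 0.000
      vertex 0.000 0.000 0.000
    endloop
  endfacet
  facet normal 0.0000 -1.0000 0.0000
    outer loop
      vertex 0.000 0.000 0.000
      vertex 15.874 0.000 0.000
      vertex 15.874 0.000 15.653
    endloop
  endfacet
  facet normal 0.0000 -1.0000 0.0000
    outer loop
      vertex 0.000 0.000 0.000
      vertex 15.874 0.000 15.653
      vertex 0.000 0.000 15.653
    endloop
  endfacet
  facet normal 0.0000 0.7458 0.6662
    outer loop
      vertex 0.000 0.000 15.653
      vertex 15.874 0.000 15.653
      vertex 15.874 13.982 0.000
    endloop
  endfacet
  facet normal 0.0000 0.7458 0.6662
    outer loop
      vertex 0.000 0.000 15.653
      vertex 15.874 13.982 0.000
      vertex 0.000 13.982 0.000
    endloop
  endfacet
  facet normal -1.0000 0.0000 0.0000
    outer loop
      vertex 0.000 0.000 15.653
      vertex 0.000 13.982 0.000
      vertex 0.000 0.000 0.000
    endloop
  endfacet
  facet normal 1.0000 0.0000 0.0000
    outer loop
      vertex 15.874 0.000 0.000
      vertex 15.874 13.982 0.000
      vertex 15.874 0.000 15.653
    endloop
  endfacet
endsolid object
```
; perimeter-only toolpath
G21 ; units = mm
G90 ; absolute positioning
G28 ; home
; layer 1
G0 Z2.236
G0 X0.000 Y0.000
G1 X15.874 Y0.000
G1 X15.874 Y11.985
G1 X0.000 Y11.985
G1 X0.000 Y0.000
; layer 2
G0 Z4.472
G0 X0.000 Y0.000
G1 X15.874 Y0.000
G1 X15.874 Y9.987
G1 X0.000 Y9.987
G1 X0.000 Y0.000
; layer 3
G0 Z6.708
G0 X0.000 Y0.000
G1 X15.874 Y0.000
G1 X15.874 Y7.990
G1 X0.000 Y7.990
G1 X0.000 Y0.000
; layer 4
G0 Z8.945
G0 X0.000 Y0.000
G1 X15.874 Y0.000
G1 X15.874 Y5.992
G1 X0.000 Y5.992
G1 X0.000 Y0.000
; layer 5
G0 Z11.181
G0 X0.000 Y0.000
G1 X15.874 Y0.000
G1 X15.874 Y3.995
G1 X0.000 Y3.995
G1 X0.000 Y0.000
; layer 6
G0 Z13.417
G0 X0.000 Y0.000
G1 X15.874 Y0.000
G1 X15.874 Y1.997
G1 X0.000 Y1.997
G1 X0.000 Y0.000
M2 ; end

The solid is a wedge (ramp): 15.9 × 14 mm base, rising to 15.7 mm along the y=0 edge and sloping linearly to z=0 at y=14. Slicing at Δz = 2.236 mm — 7 equal slices spanning the solid's height, so layer i sits at z = i·h/7 — gives 6 non-empty perimeters. Each is a 4-segment closed polygon; G0 lifts to the layer z and rapids to the start vertex, then G1 traces the edges. The cross-section shrinks linearly with z (the slice at the apex is degenerate and omitted).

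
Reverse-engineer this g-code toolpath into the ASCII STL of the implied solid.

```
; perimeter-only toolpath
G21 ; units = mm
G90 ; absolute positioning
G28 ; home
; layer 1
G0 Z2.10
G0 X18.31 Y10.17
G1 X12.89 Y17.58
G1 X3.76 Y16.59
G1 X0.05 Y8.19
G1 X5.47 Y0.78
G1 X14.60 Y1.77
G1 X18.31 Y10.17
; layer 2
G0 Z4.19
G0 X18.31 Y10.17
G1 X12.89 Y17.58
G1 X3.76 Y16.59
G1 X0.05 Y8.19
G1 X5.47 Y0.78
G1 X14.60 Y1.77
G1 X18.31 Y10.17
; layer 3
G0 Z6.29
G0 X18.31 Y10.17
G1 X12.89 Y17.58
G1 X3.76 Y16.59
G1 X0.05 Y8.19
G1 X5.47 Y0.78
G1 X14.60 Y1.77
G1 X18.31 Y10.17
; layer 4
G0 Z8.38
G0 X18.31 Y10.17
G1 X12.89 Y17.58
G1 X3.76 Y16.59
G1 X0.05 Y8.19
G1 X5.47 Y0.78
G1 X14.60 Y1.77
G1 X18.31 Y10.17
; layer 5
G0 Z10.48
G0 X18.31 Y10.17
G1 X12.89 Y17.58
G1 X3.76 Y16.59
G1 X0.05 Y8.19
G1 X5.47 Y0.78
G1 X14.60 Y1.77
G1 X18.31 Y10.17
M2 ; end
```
solid part
  facet normal 0.0000 0.0000 -1.0000
    outer loop
      vertex 3.76 16.59 0.00
      vertex 12.89 17.58 0.00
      vertex 18.31 10.17 0.00
    endloop
  endfacet
  facet normal 0.0000 0.0000 -1.0000
    outer loop
      vertex 0.05 8.19 0.00
      vertex 3.76 16.59 0.00
      vertex 18.31 10.17 0.00
    endloop
  endfacet
  facet normal 0.0000 0.0000 -1.0000
    outer loop
      vertex 5.47 0.78 0.00
      vertex 0.05 8.19 0.00
      vertex 18.31 10.17 0.00
    endloop
  endfacet
  facet normal 0.0000 0.0000 -1.0000
    outer loop
      vertex 14.60 1.77 0.00
      vertex 5.47 0.78 0.00
      vertex 18.31 10.17 0.00
    endloop
  endfacet
  facet normal 0.0000 0.0000 1.0000
    outer loop
      vertex 18.31 10.17 10.48
      vertex 12.89 17.58 10.48
      vertex 3.76 16.59 10.48
    endloop
  endfacet
  facet normal 0.0000 0.0000 1.0000
    outer loop
      vertex 18.31 10.17 10.48
      vertex 3.76 16.59 10.48
      vertex 0.05 8.19 10.48
    endloop
  endfacet
  facet normal 0.0000 0.0000 1.0000
    outer loop
      vertex 18.31 10.17 10.48
      vertex 0.05 8.19 10.48
      vertex 5.47 0.78 10.48
    endloop
  endfacet
  facet normal 0.0000 0.0000 1.0000
    outer loop
      vertex 18.31 10.17 10.48
      vertex 5.47 0.78 10.48
      vertex 14.60 1.77 10.48
    endloop
  endfacet
  facet normal 0.8071 0.5904 0.0000
    outer loop
      vertex 18.31 10.17 0.00
      vertex 12.89 17.58 0.00
      vertex 12.89 17.58 10.48
    endloop
  endfacet
  facet normal 0.8071 0.5904 0.0000
    outer loop
      vertex 18.31 10.17 0.00
      vertex 12.89 17.58 10.48
      vertex 18.31 10.17 10.48
    endloop
  endfacet
  facet normal -0.1078 0.9942 0.0000
    outer loop
      vertex 12.89 17.58 0.00
      vertex 3.76 16.59 0.00
      vertex 3.76 16.59 10.48
    endloop
  endfacet
  facet normal -0.1078 0.9942 0.0000
    outer loop
      vertex 12.89 17.58 0.00
      vertex 3.76 16.59 10.48
      vertex 12.89 17.58 10.48
    endloop
  endfacet
  facet normal -0.9148 0.4040 0.0000
    outer loop
      vertex 3.76 16.59 0.00
      vertex 0.05 8.19 0.00
      vertex 0.05 8.19 10.48
    endloop
  endfacet
  facet normal -0.9148 0.4040 0.0000
    outer loop
      vertex 3.76 16.59 0.00
      vertex 0.05 8.19 10.48
      vertex 3.76 16.59 10.48
    endloop
  endfacet
  facet normal -0.8071 -0.5904 0.0000
    outer loop
      vertex 0.05 8.19 0.00
      vertex 5.47 0.78 0.00
      vertex 5.47 0.78 10.48
    endloop
  endfacet
  facet normal -0.8071 -0.5904 0.0000
    outer loop
      vertex 0.05 8.19 0.00
      vertex 5.47 0.78 10.48
      vertex 0.05 8.19 10.48
    endloop
  endfacet
  facet normal 0.1078 -0.9942 0.0000
    outer loop
      vertex 5.47 0.78 0.00
      vertex 14.60 1.77 0.00
      vertex 14.60 1.77 10.48
    endloop
  endfacet
  facet normal 0.1078 -0.9942 0.0000
    outer loop
      vertex 5.47 0.78 0.00
      vertex 14.60 1.77 10.48
      vertex 5.47 0.78 10.48
    endloop
  endfacet
  facet normal 0.9148 -0.4040 0.0000
    outer loop
      vertex 14.60 1.77 0.00
      vertex 18.31 10.17 0.00
      vertex 18.31 10.17 10.48
    endloop
  endfacet
  facet normal 0.9148 -0.4040 0.0000
    outer loop
      vertex 14.60 1.77 0.00
      vertex 18.31 10.17 10.48
      vertex 14.60 1.77 10.48
    endloop
  endfacet
endsolid part

The G0 Z moves step by Δz≈2.10 mm. Every layer's G1 loop is the same polygon, so the solid is a straight extrusion of it from z=0 to z≈10.5. Closing with flat bottom and top caps and triangulating gives 20 facets — a regular 6-sided prism (a cylinder approximated with 6 flat sides), circumscribed radius ≈ 9.18 mm, height ≈ 10.5 mm.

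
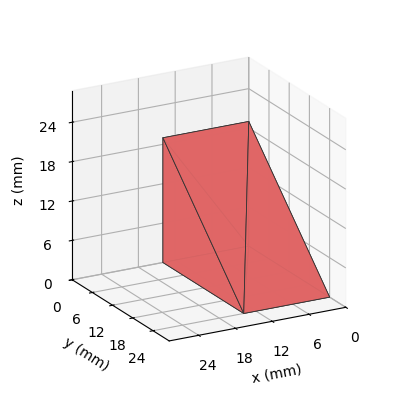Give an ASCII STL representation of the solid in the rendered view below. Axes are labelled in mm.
Reading the render: the shape is a wedge (ramp): 14 × 24 mm base, rising to 19 mm along the y=0 edge and sloping linearly to z=0 at y=24 (dimensions read to the nearest mm from the axis ticks). For the STL, each face is triangulated and given an outward normal.

solid part
  facet normal 0.0000 0.0000 -1.0000
    outer loop
      vertex 14.0 24.0 0.0
      vertex 14.0 0.0 0.0
      vertex 0.0 0.0 0.0
    endloop
  endfacet
  facet normal 0.0000 0.0000 -1.0000
    outer loop
      vertex 0.0 24.0 0.0
      vertex 14.0 24.0 0.0
      vertex 0.0 0.0 0.0
    endloop
  endfacet
  facet normal 0.0000 -1.0000 0.0000
    outer loop
      vertex 0.0 0.0 0.0
      vertex 14.0 0.0 0.0
      vertex 14.0 0.0 19.0
    endloop
  endfacet
  facet normal 0.0000 -1.0000 0.0000
    outer loop
      vertex 0.0 0.0 0.0
      vertex 14.0 0.0 19.0
      vertex 0.0 0.0 19.0
    endloop
  endfacet
  facet normal 0.0000 0.6207 0.7840
    outer loop
      vertex 0.0 0.0 19.0
      vertex 14.0 0.0 19.0
      vertex 14.0 24.0 0.0
    endloop
  endfacet
  facet normal 0.0000 0.6207 0.7840
    outer loop
      vertex 0.0 0.0 19.0
      vertex 14.0 24.0 0.0
      vertex 0.0 24.0 0.0
    endloop
  endfacet
  facet normal -1.0000 0.0000 0.0000
    outer loop
      vertex 0.0 0.0 19.0
      vertex 0.0 24.0 0.0
      vertex 0.0 0.0 0.0
    endloop
  endfacet
  facet normal 1.0000 0.0000 0.0000
    outer loop
      vertex 14.0 0.0 0.0
      vertex 14.0 24.0 0.0
      vertex 14.0 0.0 19.0
    endloop
  endfacet
endsolid part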